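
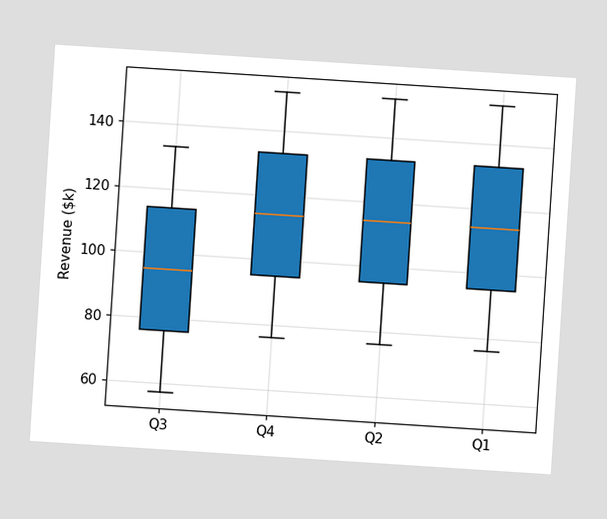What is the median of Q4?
The chart is tilted about 4° clockwise. The median line in the Q4 box sits at $114k.

$114k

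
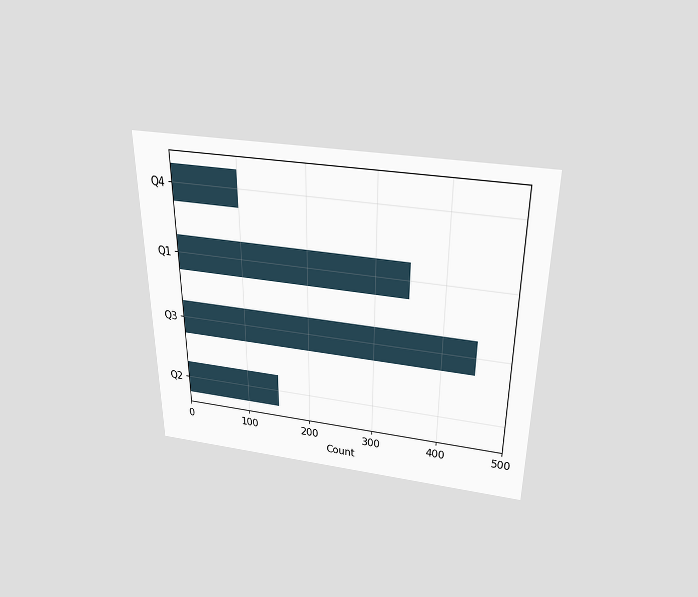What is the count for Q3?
The chart is viewed slightly from above. Reading along the chart's x-axis, the Q3 bar reaches 450.

450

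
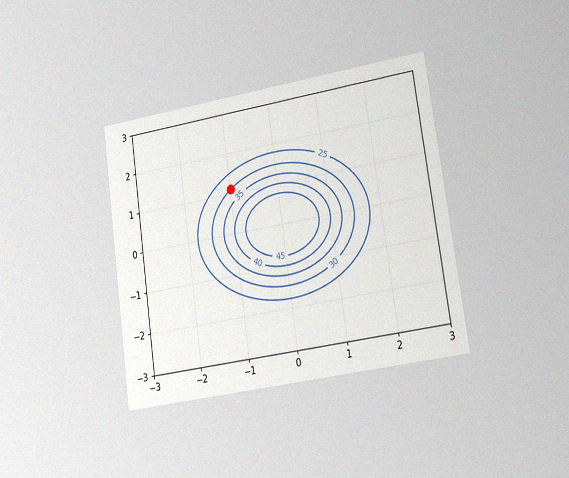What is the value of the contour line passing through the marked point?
The chart is tilted about 8° counter-clockwise and viewed slightly from the right, with some photo noise. The marked point sits on the contour labelled 30.

30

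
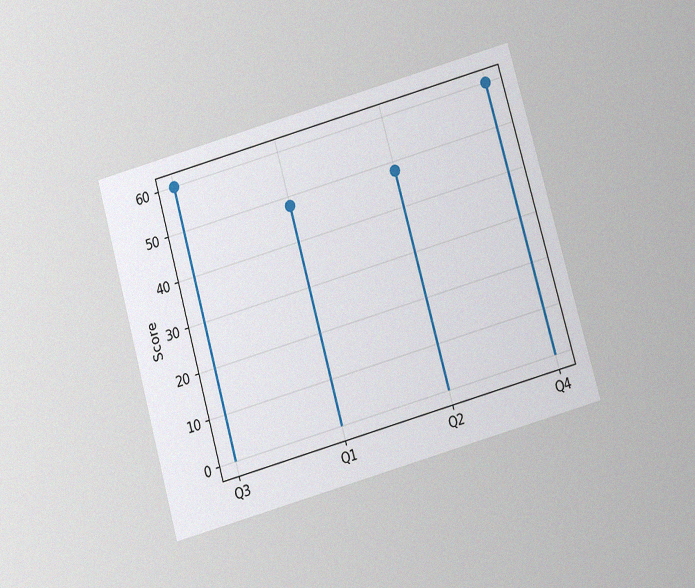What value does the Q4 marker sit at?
60

The chart is tilted about 16° counter-clockwise and viewed at a slight angle, with some photo noise. The Q4 marker sits at 60.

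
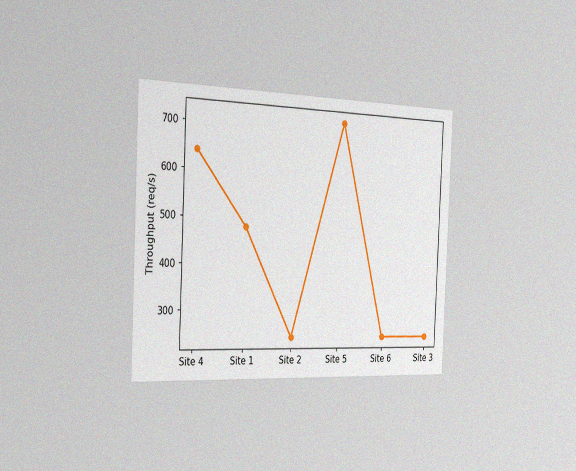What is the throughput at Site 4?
The chart is tilted about 3° clockwise and viewed slightly from the left, with some photo noise. At Site 4, the line is at 640req/s.

640req/s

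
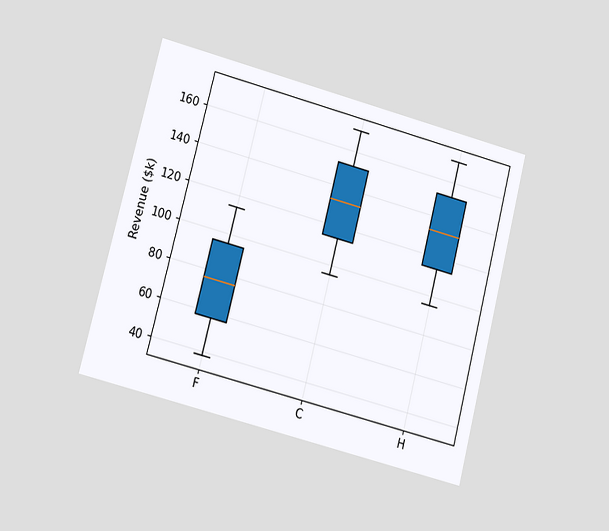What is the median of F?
$76k

The chart is tilted about 14° clockwise and viewed at a slight angle. The median line in the F box sits at $76k.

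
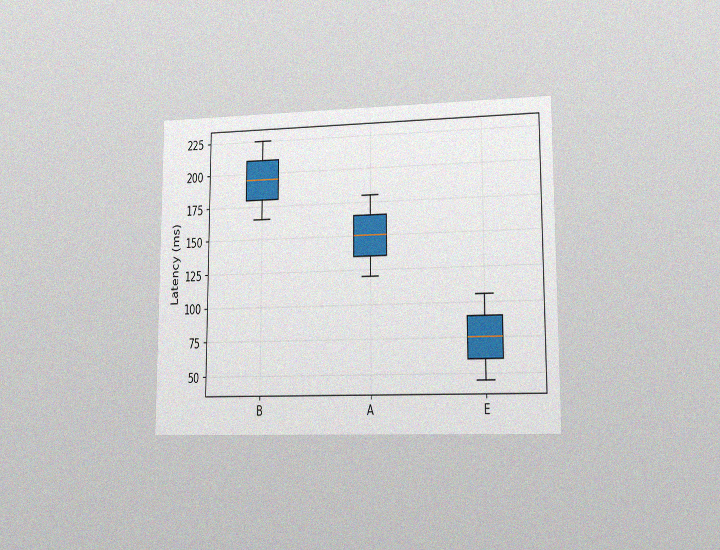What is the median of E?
75ms

The chart is viewed at a slight angle, with some photo noise. The median line in the E box sits at 75ms.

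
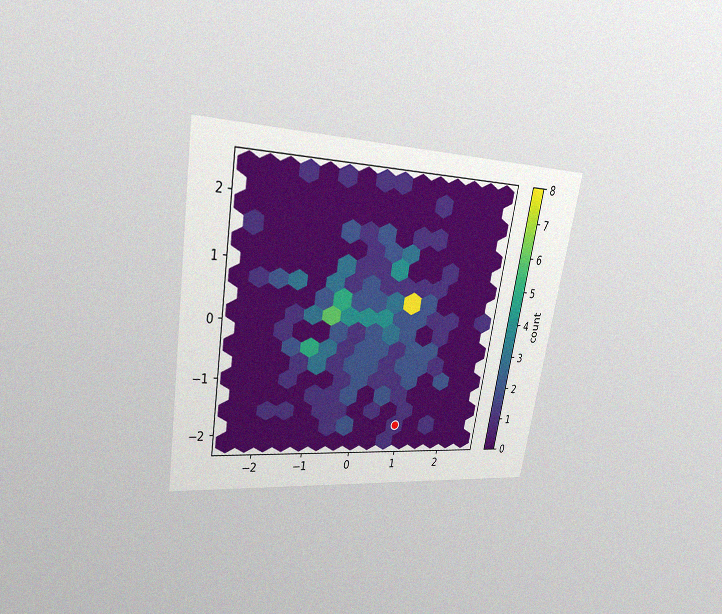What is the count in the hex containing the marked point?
1

The chart is tilted about 10° clockwise and viewed at a slight angle, with some photo noise. The marked hex reads 1 on the colorbar.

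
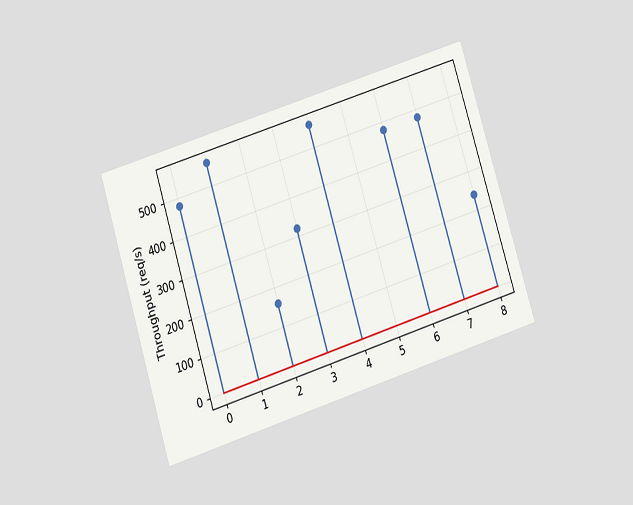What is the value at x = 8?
The chart is tilted about 17° counter-clockwise and viewed slightly from below. The stem at x=8 reaches 240req/s.

240req/s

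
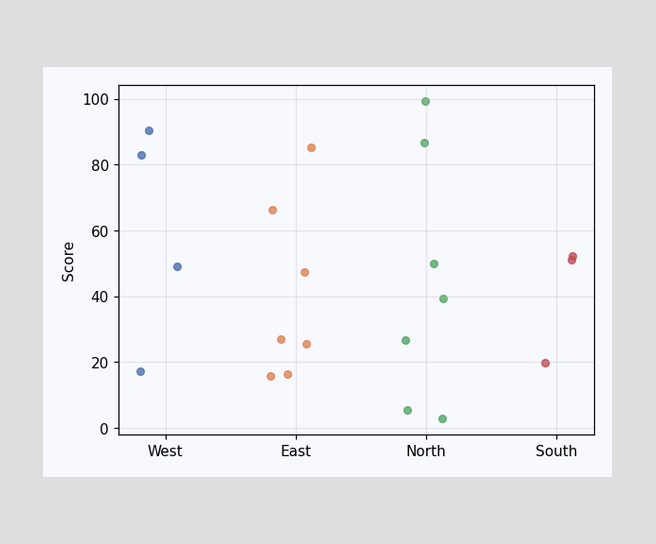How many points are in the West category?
4

Counting the markers in the West column gives 4.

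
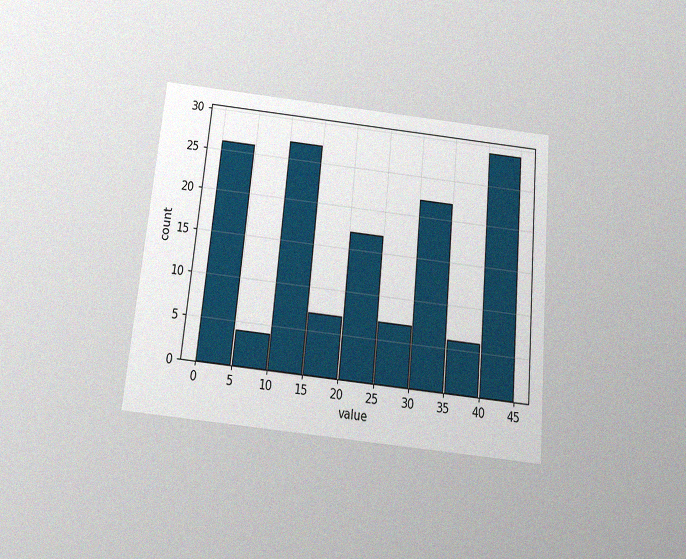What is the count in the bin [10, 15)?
The chart is tilted about 5° clockwise and viewed slightly from below, with some photo noise. The [10, 15) bin has height 27.

27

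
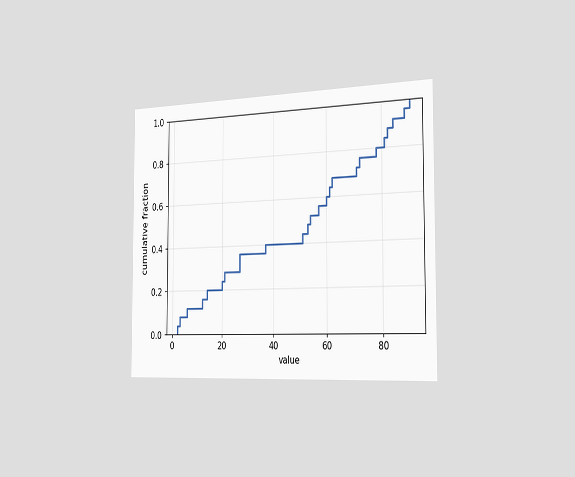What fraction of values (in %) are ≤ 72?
76%

The chart is viewed slightly from the right. At x=72 the ECDF step is at 76%.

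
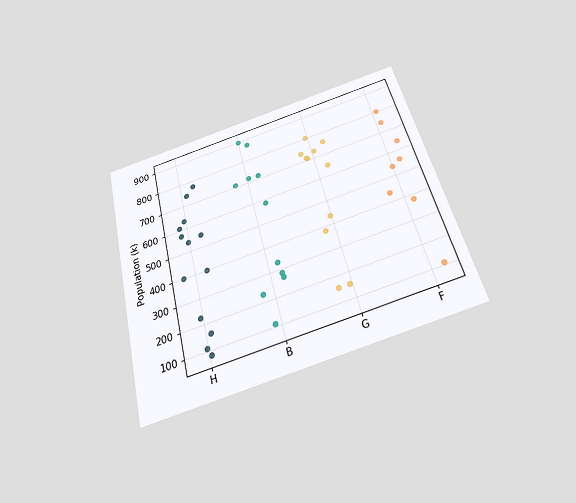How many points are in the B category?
11

The chart is tilted about 14° counter-clockwise and viewed slightly from below. Counting the markers in the B column gives 11.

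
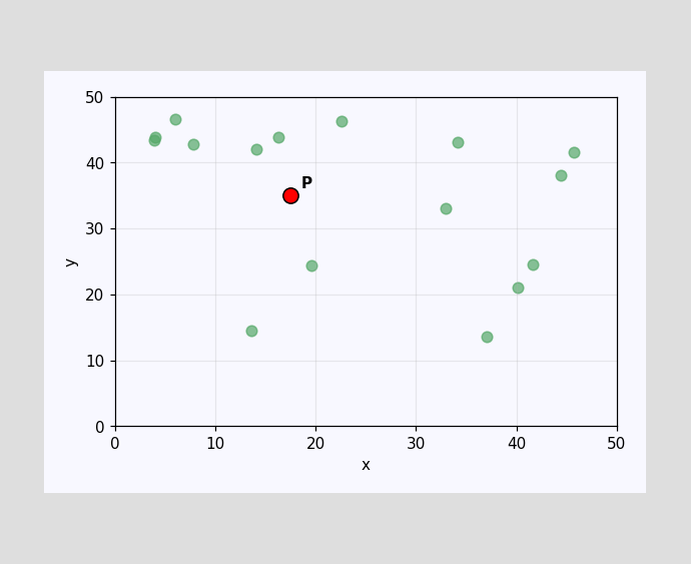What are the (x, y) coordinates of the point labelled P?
(17.5, 35)

Following the gridlines from P to each axis, P sits at (17.5, 35).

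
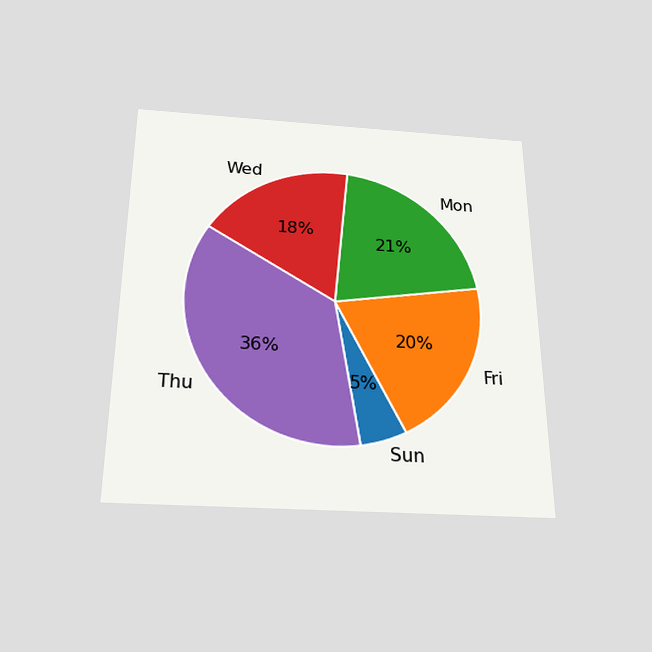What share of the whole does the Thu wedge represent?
36%

The chart is viewed slightly from below. The Thu slice takes up 36% of the pie.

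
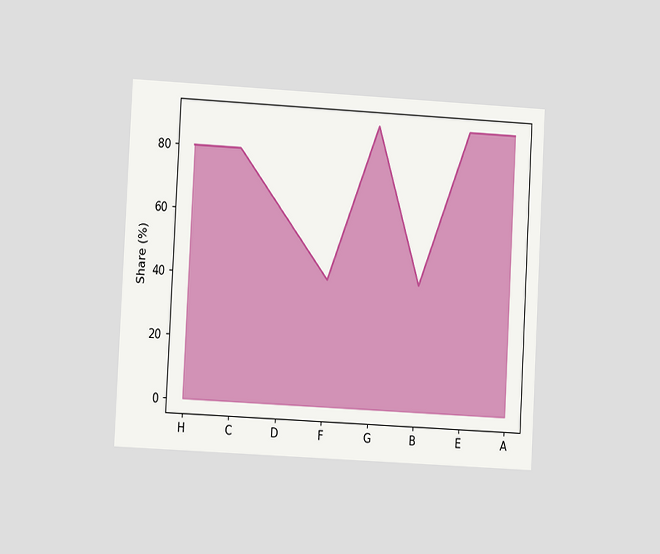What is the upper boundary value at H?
The chart is tilted about 3° clockwise and viewed at a slight angle. At H the upper boundary is at 80%.

80%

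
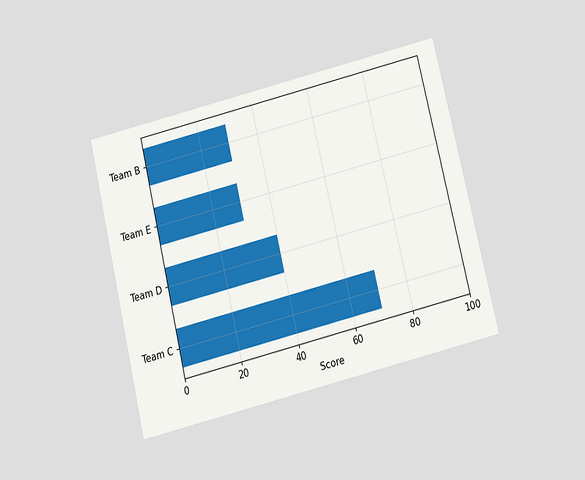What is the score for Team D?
The chart is tilted about 14° counter-clockwise and viewed slightly from below. Reading along the chart's x-axis, the Team D bar reaches 40.

40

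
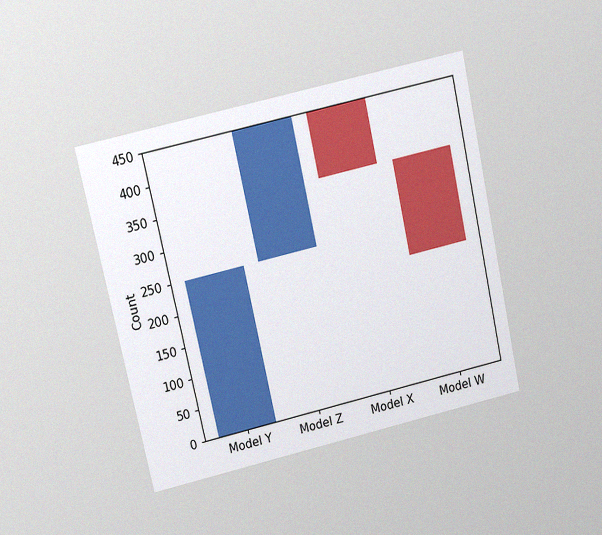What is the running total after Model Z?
The chart is tilted about 13° counter-clockwise and viewed at a slight angle, with some photo noise. After Model Z the running total reaches 450.

450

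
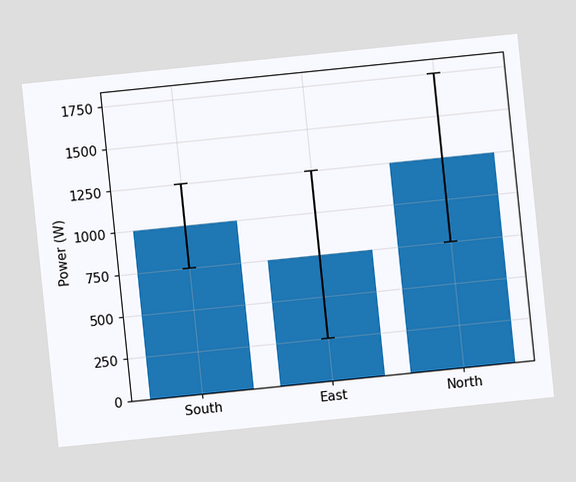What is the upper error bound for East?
1250W

The chart is tilted about 6° counter-clockwise. The East bar's upper whisker reaches 1250W.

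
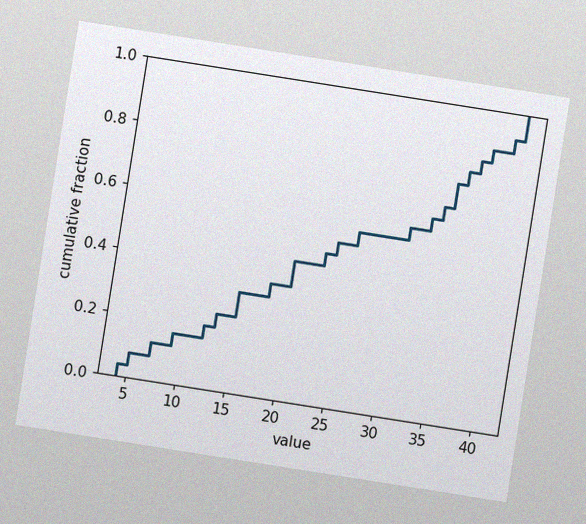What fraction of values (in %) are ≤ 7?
12%

The chart is tilted about 9° clockwise, with some photo noise. At x=7 the ECDF step is at 12%.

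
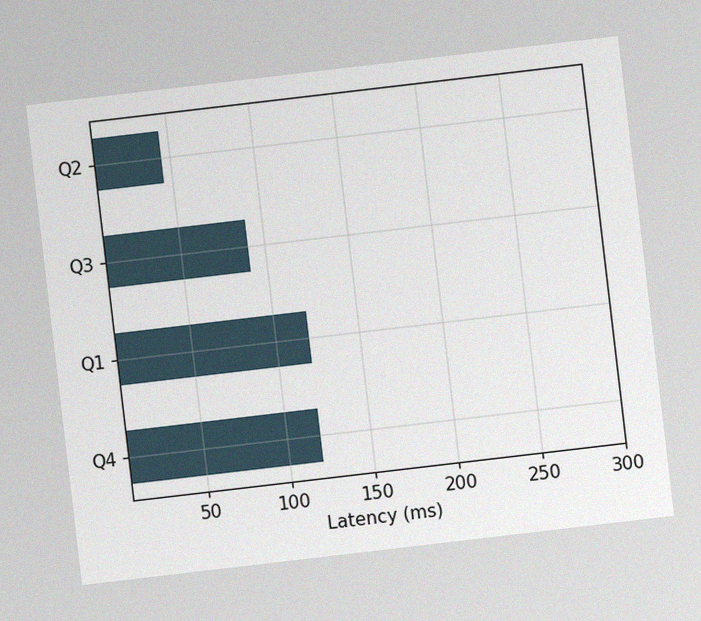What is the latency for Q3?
The chart is tilted about 7° counter-clockwise, with some photo noise. Reading along the chart's x-axis, the Q3 bar reaches 90ms.

90ms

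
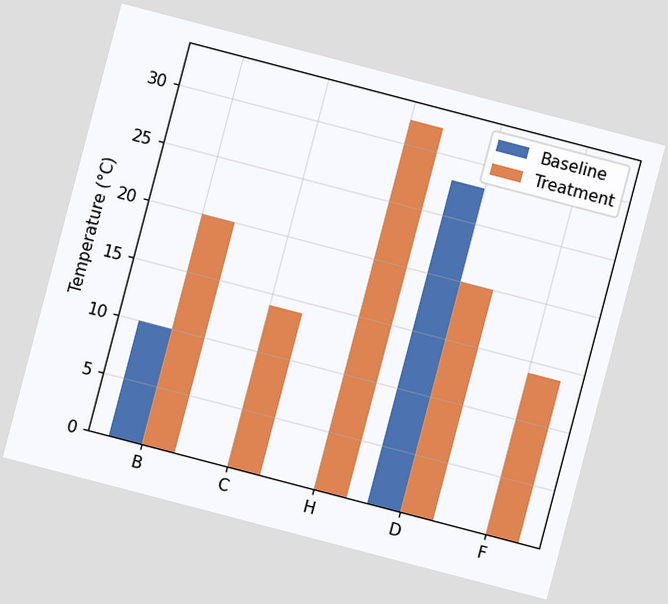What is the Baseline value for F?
The chart is tilted about 15° clockwise. The Baseline bar at F reaches 0°C on the y-axis.

0°C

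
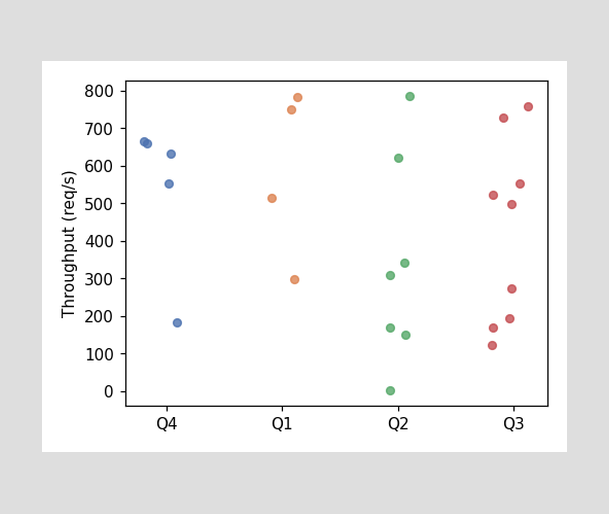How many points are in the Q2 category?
7

Counting the markers in the Q2 column gives 7.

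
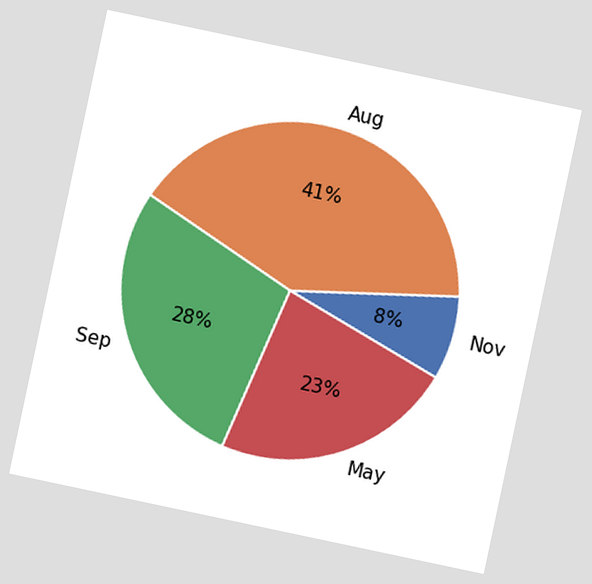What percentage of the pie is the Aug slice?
41%

The chart is tilted about 12° clockwise. The Aug slice takes up 41% of the pie.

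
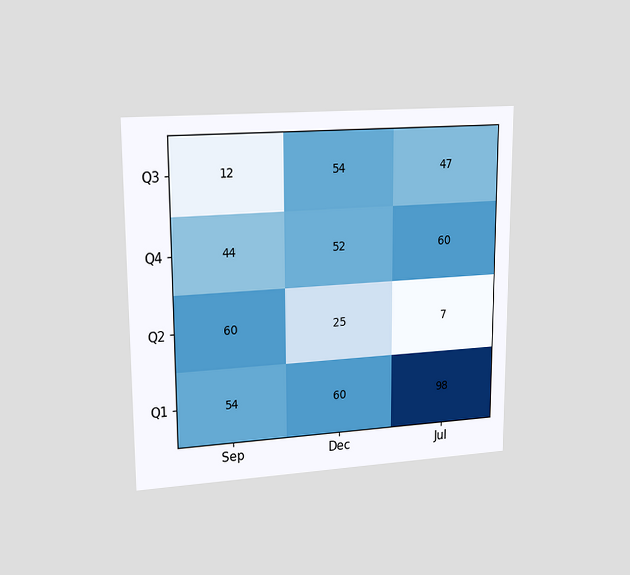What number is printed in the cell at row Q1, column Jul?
The chart is viewed at a slight angle. The (Q1, Jul) cell reads 98.

98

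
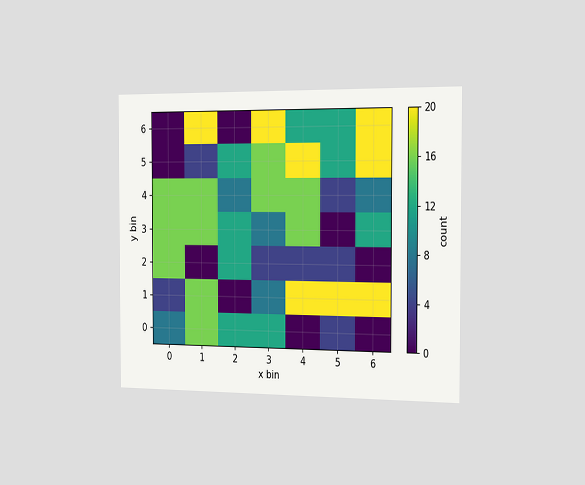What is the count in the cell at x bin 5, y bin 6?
The chart is viewed slightly from the right. Matching the cell (5, 6) against the colorbar gives 12.

12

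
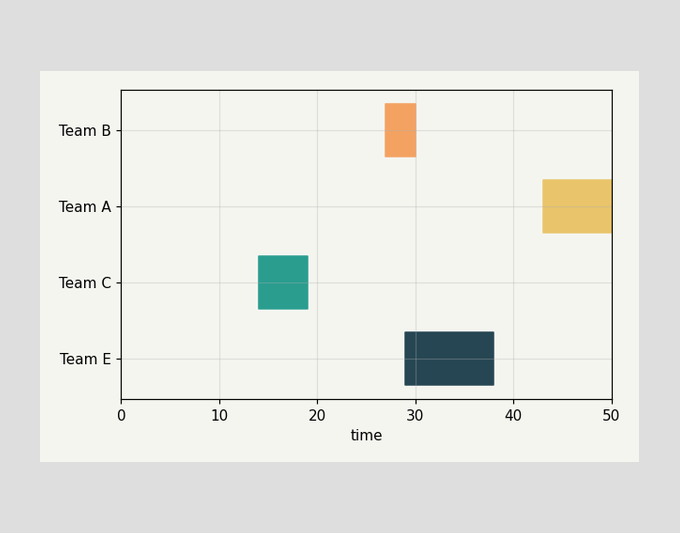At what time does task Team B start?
The Team B bar begins at t=27.

27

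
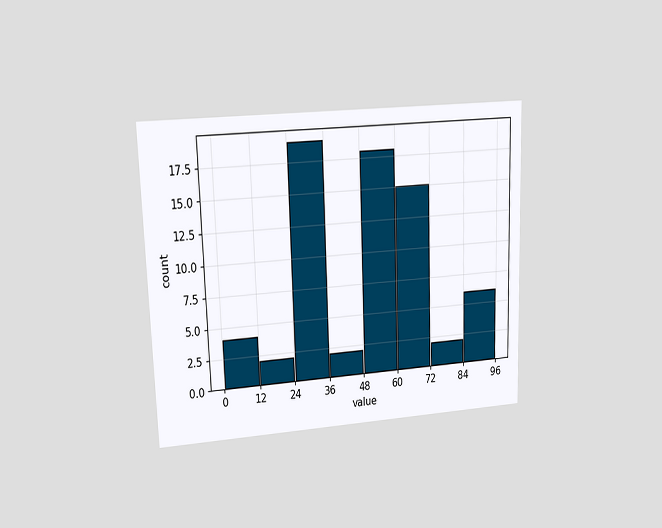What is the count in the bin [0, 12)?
The chart is viewed at a slight angle. The [0, 12) bin has height 4.

4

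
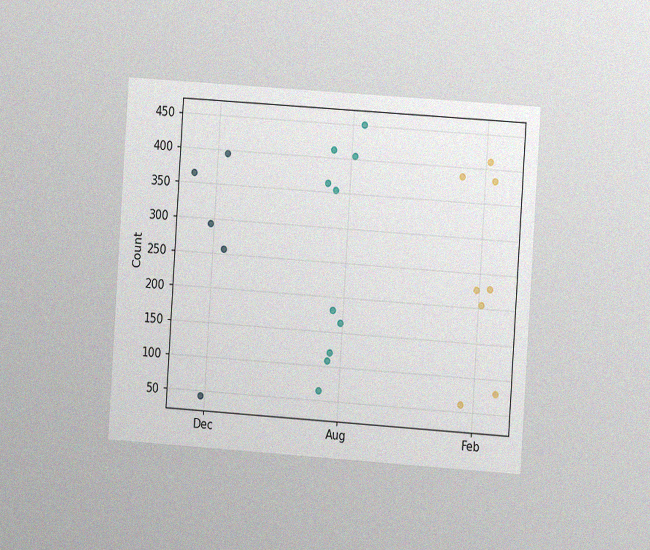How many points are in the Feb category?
The chart is tilted about 4° clockwise and viewed slightly from the right, with some photo noise. Counting the markers in the Feb column gives 8.

8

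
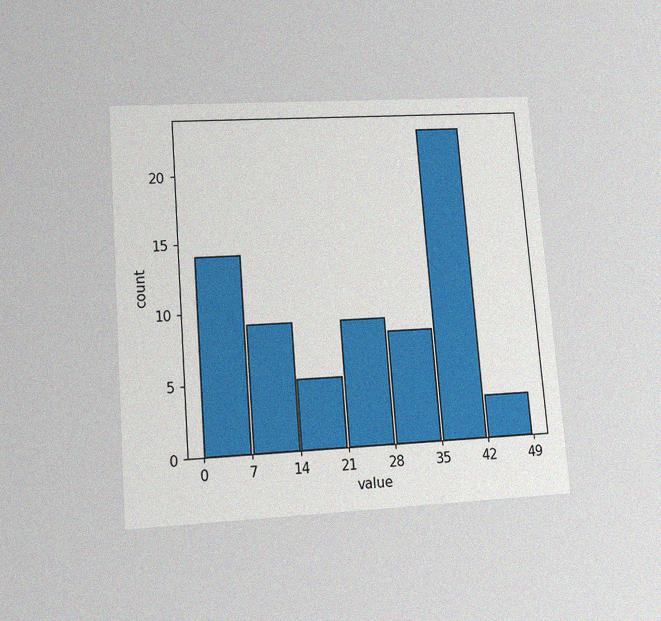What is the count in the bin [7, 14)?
The chart is tilted about 4° counter-clockwise and viewed slightly from below, with some photo noise. The [7, 14) bin has height 9.

9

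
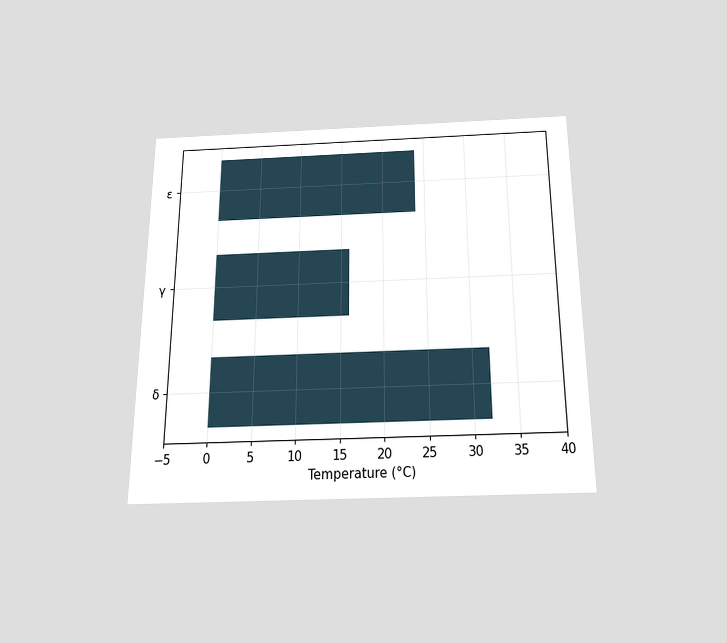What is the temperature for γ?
16°C

The chart is viewed slightly from below. Reading along the chart's x-axis, the γ bar reaches 16°C.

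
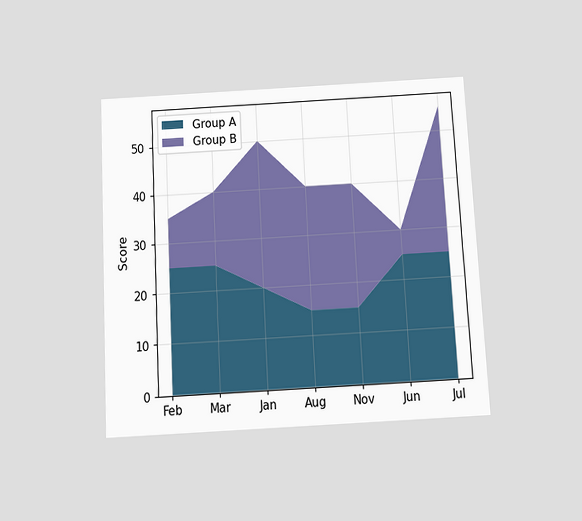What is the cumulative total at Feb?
The chart is tilted about 3° counter-clockwise and viewed slightly from below. The stacked total at Feb reaches 35.

35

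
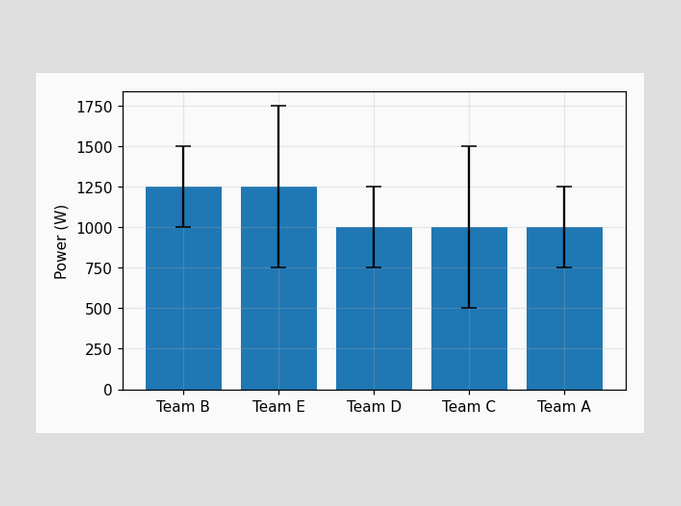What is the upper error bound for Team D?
1250W

The Team D bar's upper whisker reaches 1250W.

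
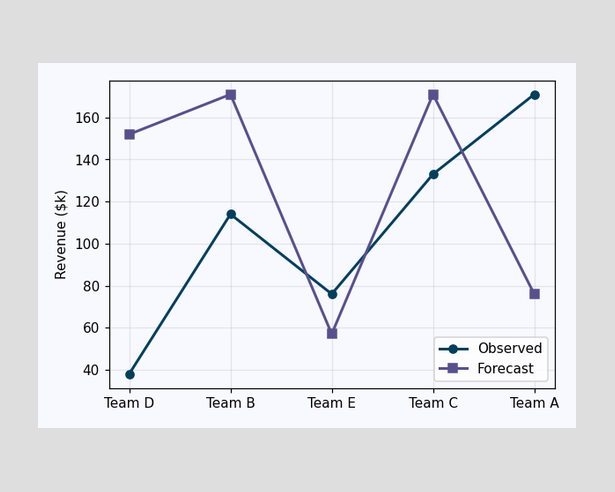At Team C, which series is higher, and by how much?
At Team C, Forecast sits above the other line by $38k.

Forecast, by $38k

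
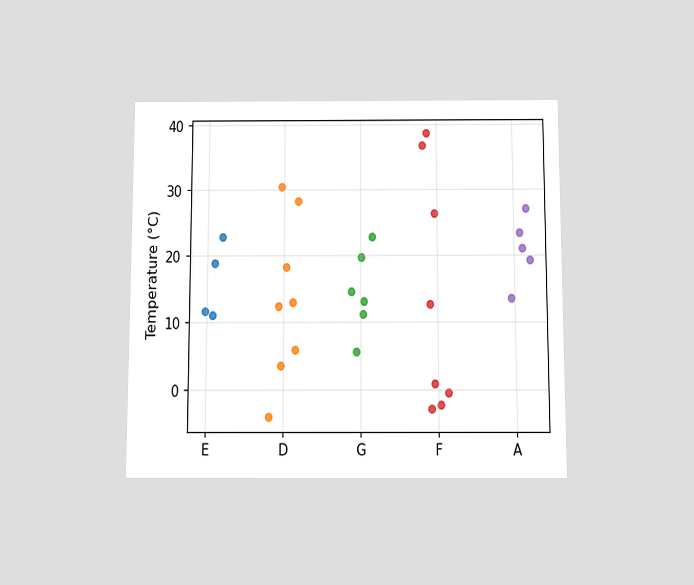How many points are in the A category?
The chart is viewed slightly from below. Counting the markers in the A column gives 5.

5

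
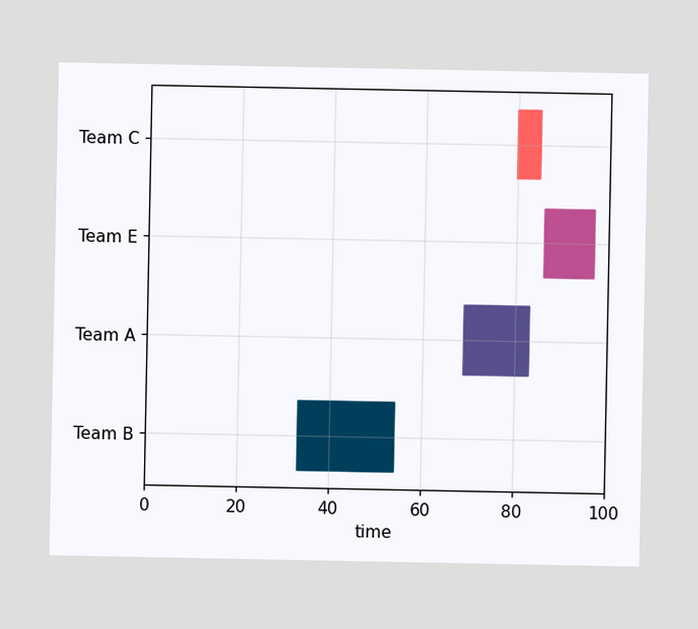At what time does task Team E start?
86

The Team E bar begins at t=86.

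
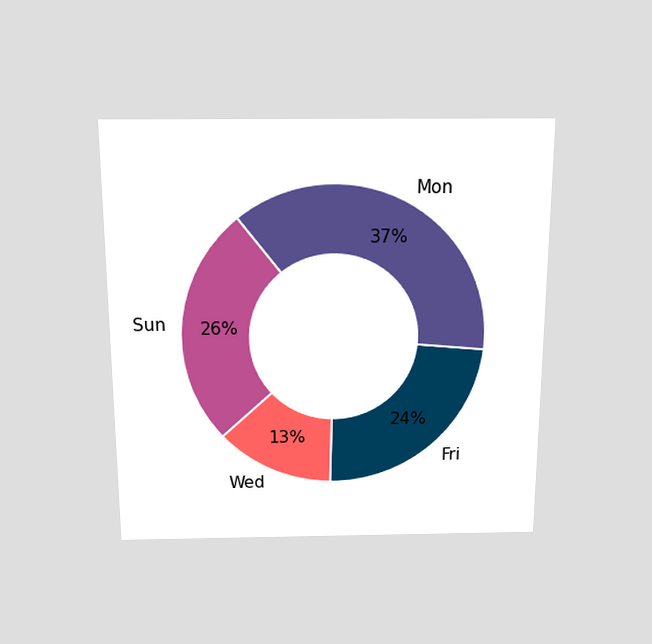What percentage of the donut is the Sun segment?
The chart is viewed slightly from above. The Sun segment takes up 26% of the ring.

26%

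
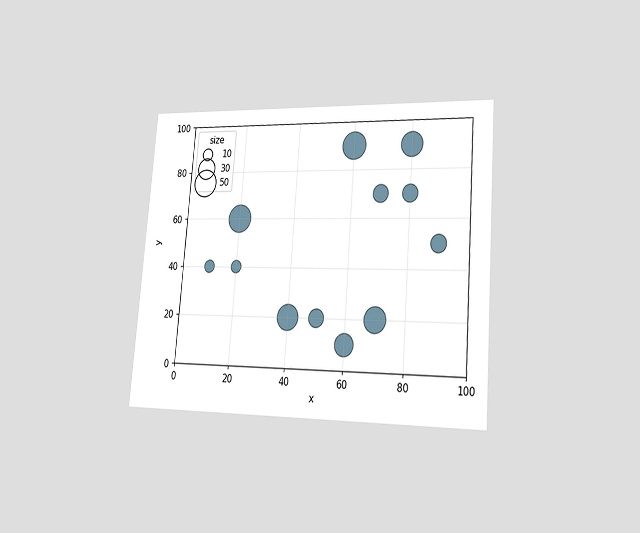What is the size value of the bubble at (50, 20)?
The chart is tilted about 4° clockwise and viewed slightly from the right. Matching the bubble at (50, 20) against the size legend gives 20.

20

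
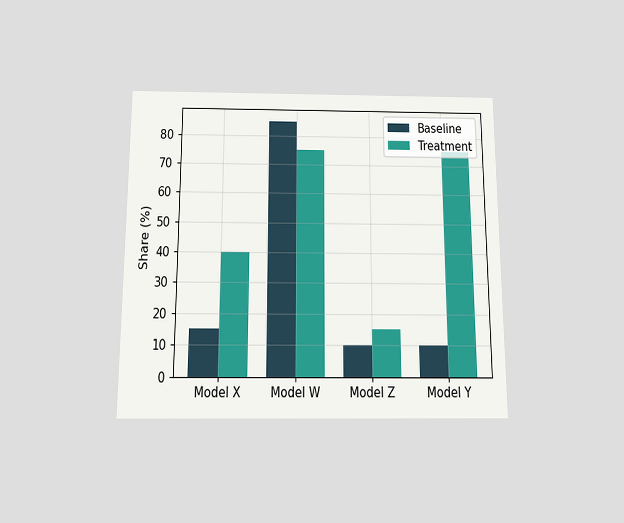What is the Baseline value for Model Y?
10%

The chart is viewed slightly from below. The Baseline bar at Model Y reaches 10% on the y-axis.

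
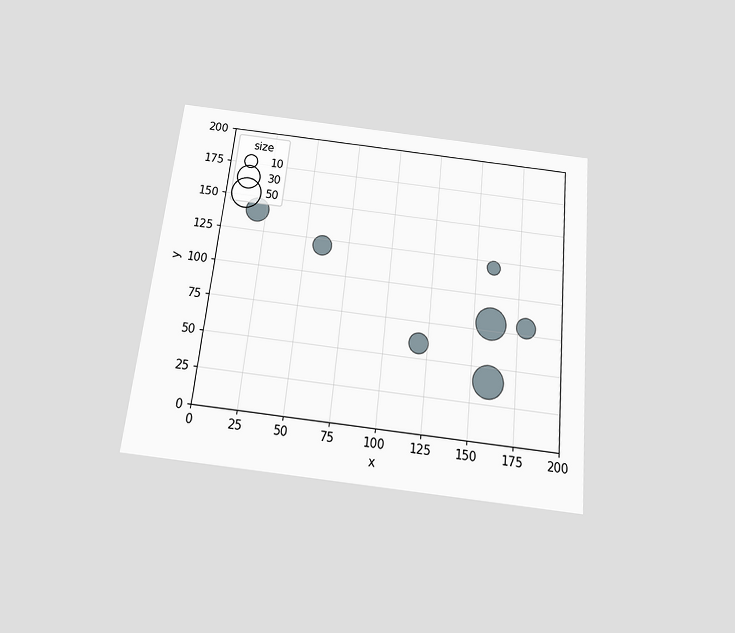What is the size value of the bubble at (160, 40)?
The chart is tilted about 6° clockwise and viewed slightly from below. Matching the bubble at (160, 40) against the size legend gives 50.

50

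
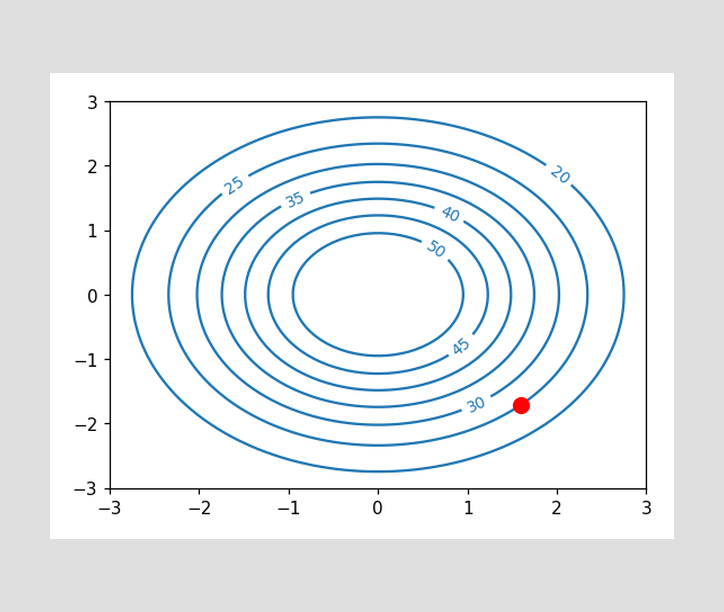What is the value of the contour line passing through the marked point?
The marked point sits on the contour labelled 25.

25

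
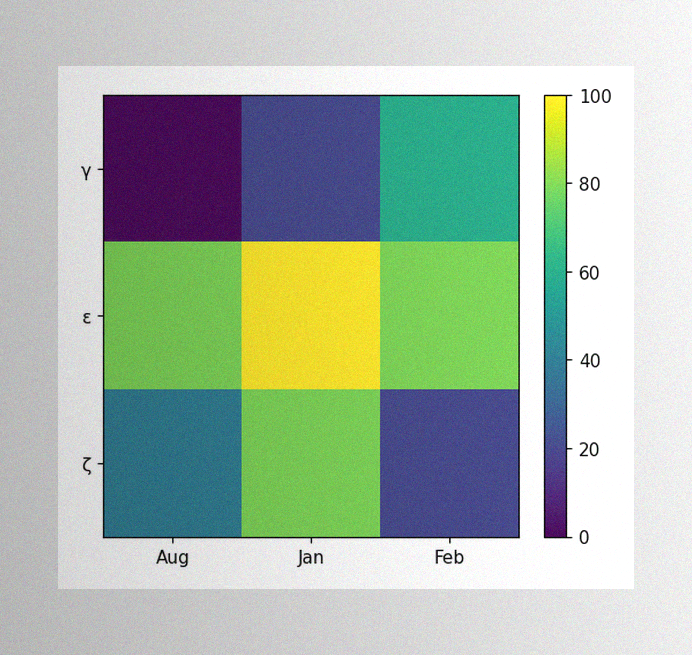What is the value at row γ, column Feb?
The image has some photo noise and uneven lighting. Matching cell (γ, Feb) against the colorbar gives 60.

60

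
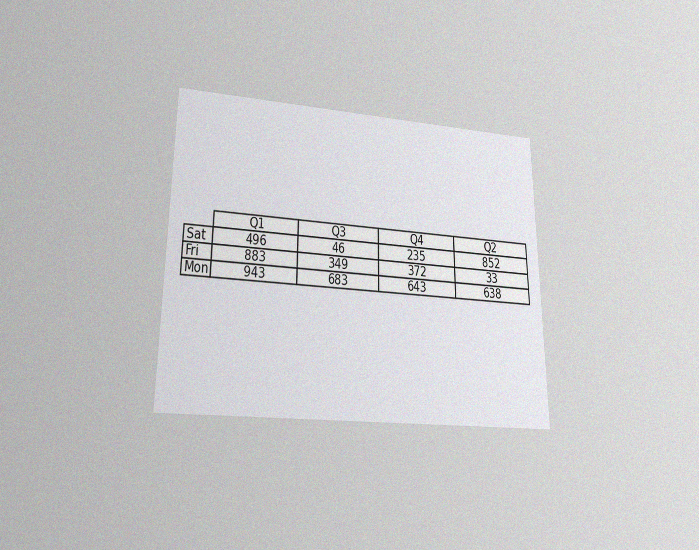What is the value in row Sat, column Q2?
The chart is viewed at a slight angle, with some photo noise. The (Sat, Q2) cell reads 852.

852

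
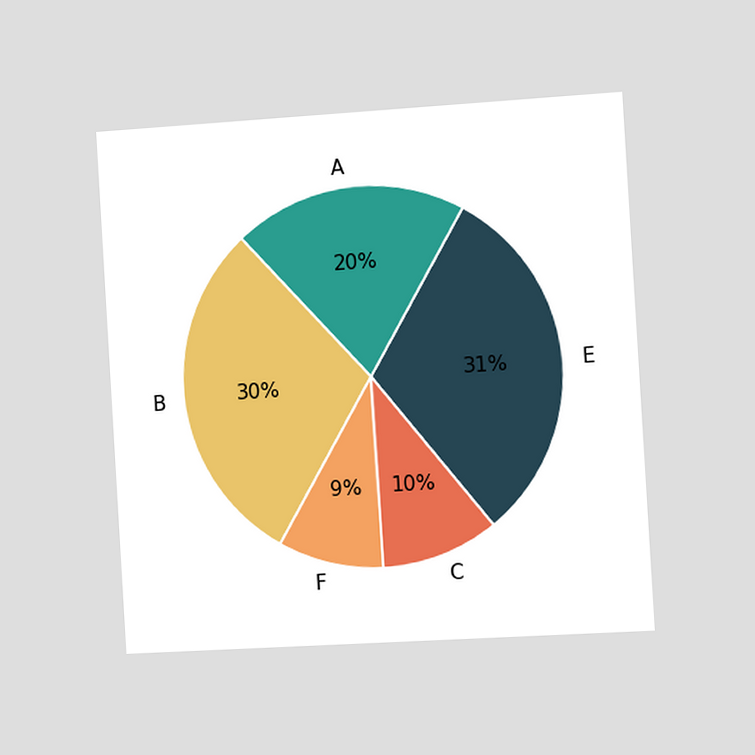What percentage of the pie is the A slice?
20%

The chart is tilted about 3° counter-clockwise and viewed slightly from the right. The A slice takes up 20% of the pie.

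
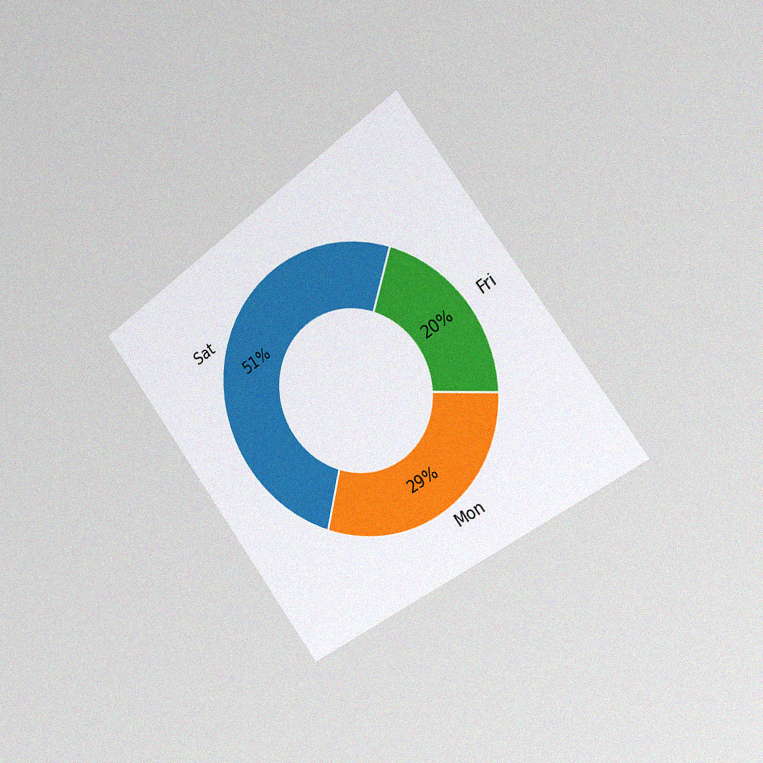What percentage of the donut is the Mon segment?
29%

The chart is tilted about 37° counter-clockwise and viewed slightly from the right, with some photo noise. The Mon segment takes up 29% of the ring.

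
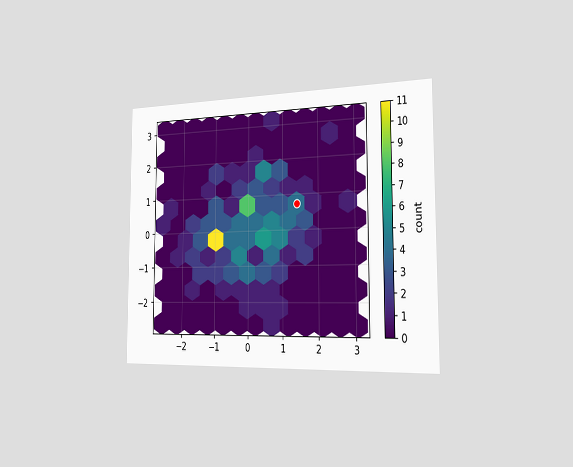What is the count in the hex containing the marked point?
The chart is viewed slightly from the right. The marked hex reads 4 on the colorbar.

4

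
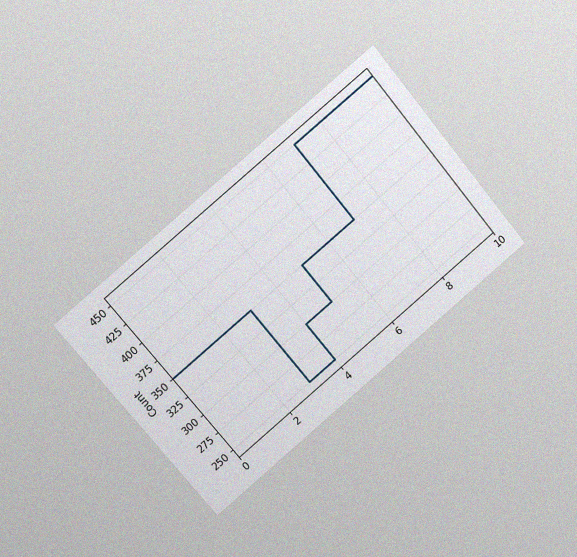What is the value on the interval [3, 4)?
250

The chart is tilted about 40° counter-clockwise and viewed at a slight angle, with some photo noise. On [3, 4) the step sits at 250.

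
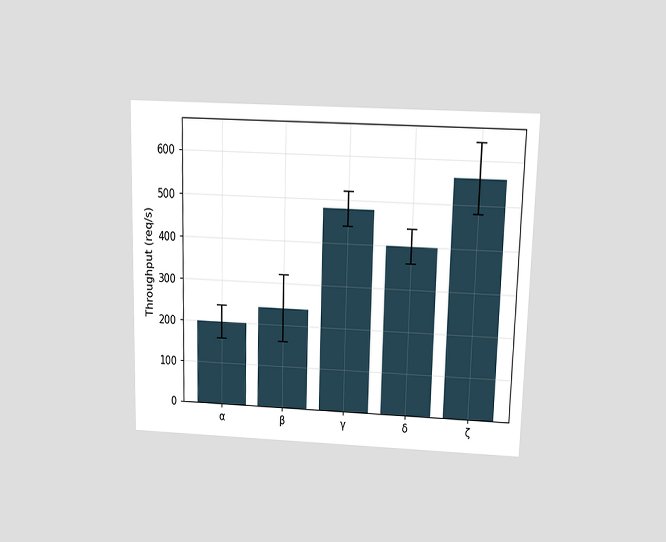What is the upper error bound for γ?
The chart is viewed slightly from above. The γ bar's upper whisker reaches 520req/s.

520req/s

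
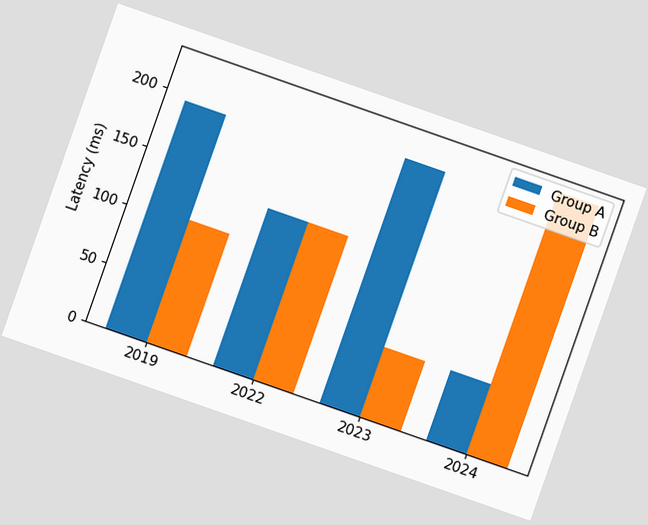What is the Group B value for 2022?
The chart is tilted about 19° clockwise. The Group B bar at 2022 reaches 135ms on the y-axis.

135ms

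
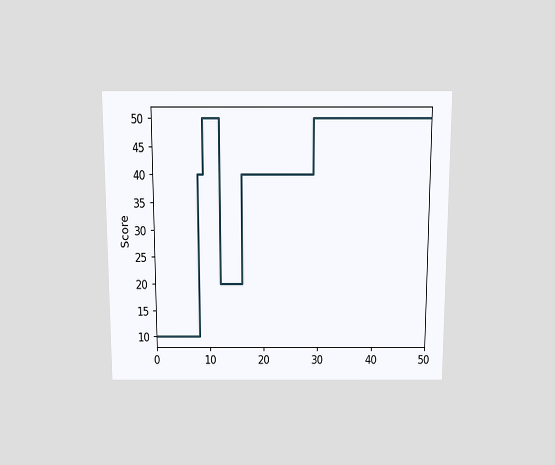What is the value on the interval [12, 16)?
The chart is viewed slightly from above. On [12, 16) the step sits at 20.

20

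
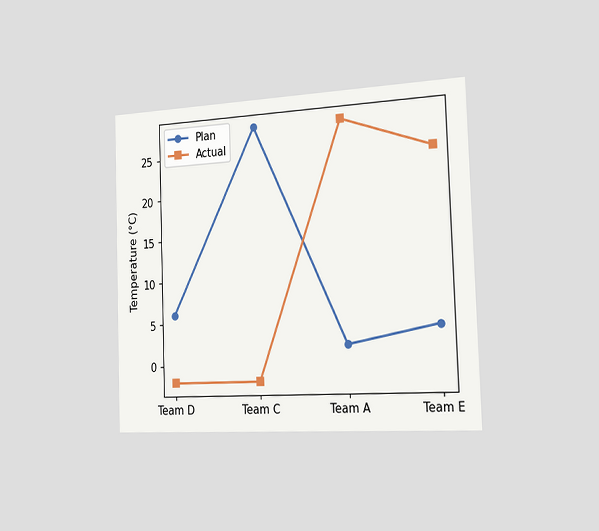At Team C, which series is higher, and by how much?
The chart is tilted about 2° counter-clockwise and viewed slightly from the right. At Team C, Plan sits above the other line by 30°C.

Plan, by 30°C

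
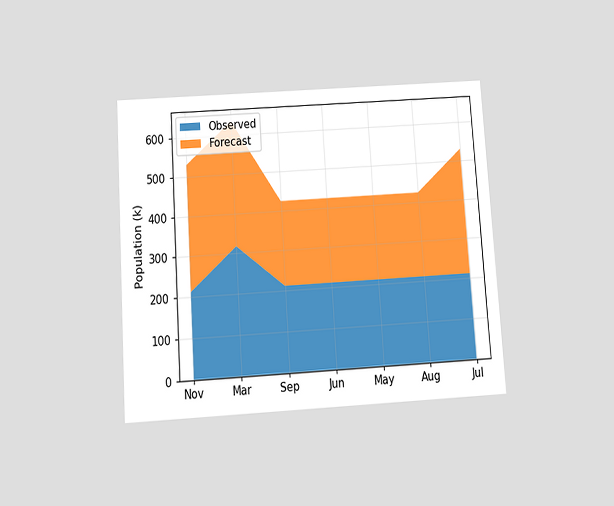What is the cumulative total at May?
The chart is tilted about 4° counter-clockwise and viewed slightly from below. The stacked total at May reaches 424k.

424k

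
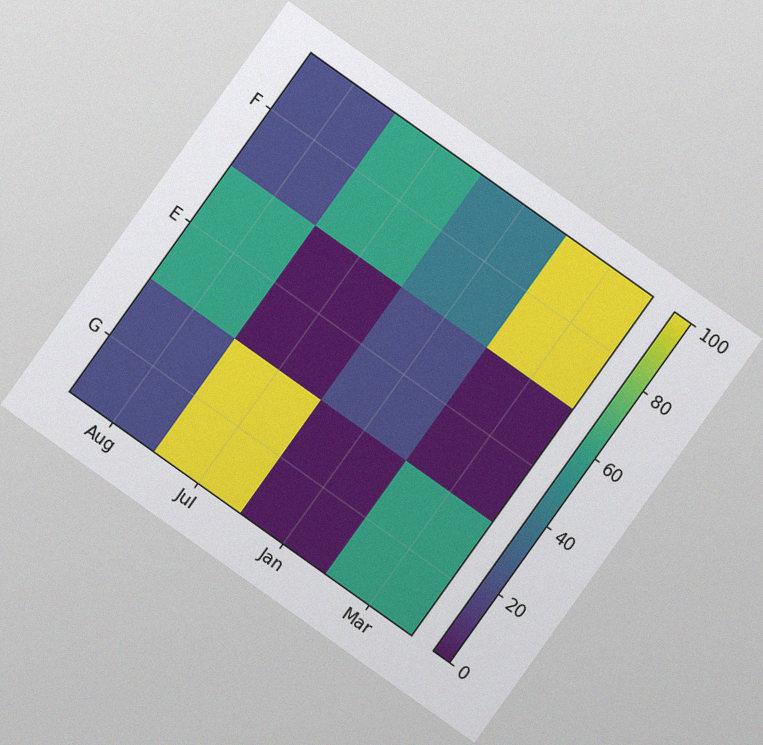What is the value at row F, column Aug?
The chart is tilted about 35° clockwise, with some photo noise. Matching cell (F, Aug) against the colorbar gives 20.

20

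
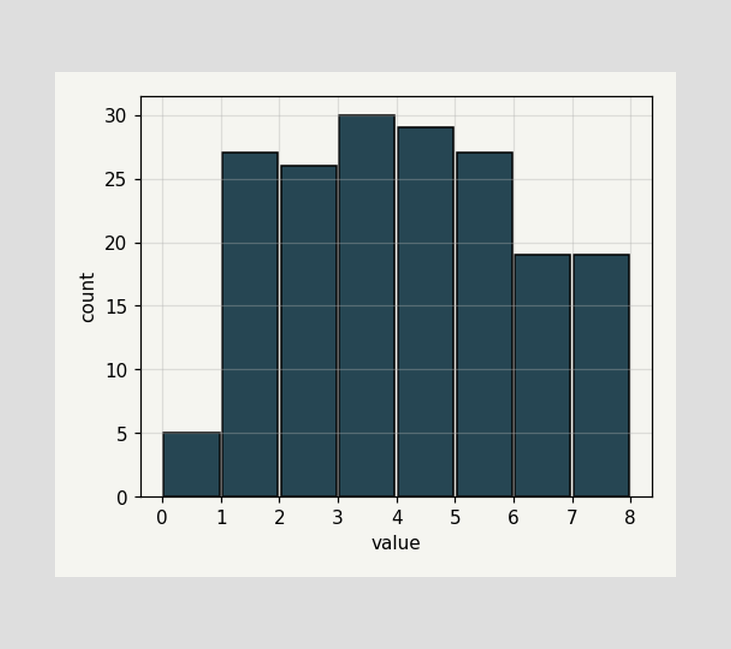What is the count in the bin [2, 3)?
26

The [2, 3) bin has height 26.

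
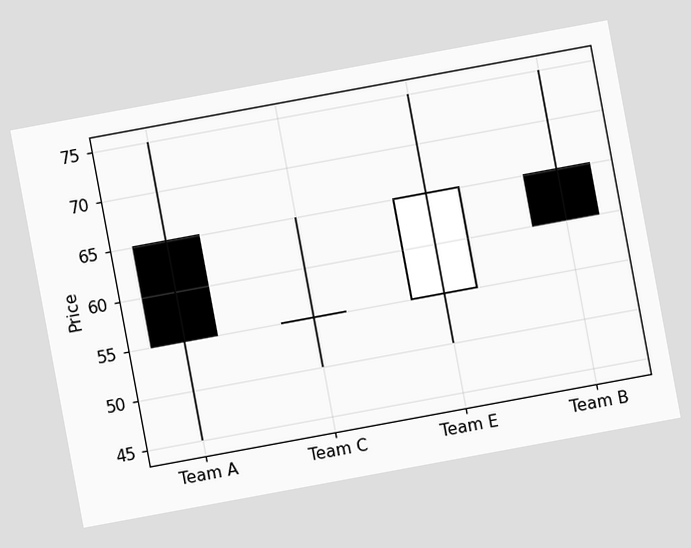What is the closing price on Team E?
65

The chart is tilted about 10° counter-clockwise. The Team E candle closes at 65.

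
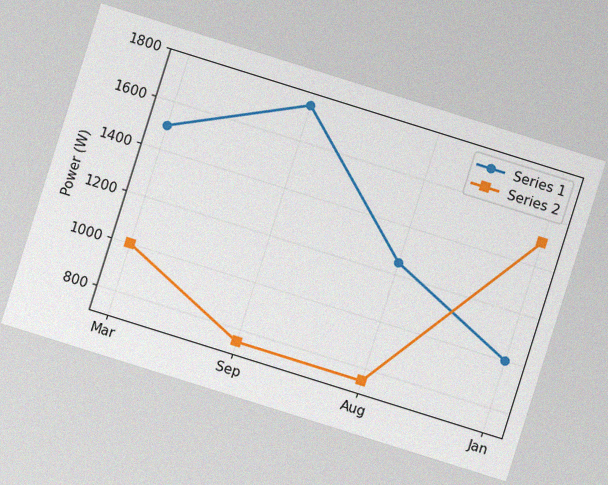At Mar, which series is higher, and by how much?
Series 1, by 500W

The chart is tilted about 17° clockwise, with some photo noise. At Mar, Series 1 sits above the other line by 500W.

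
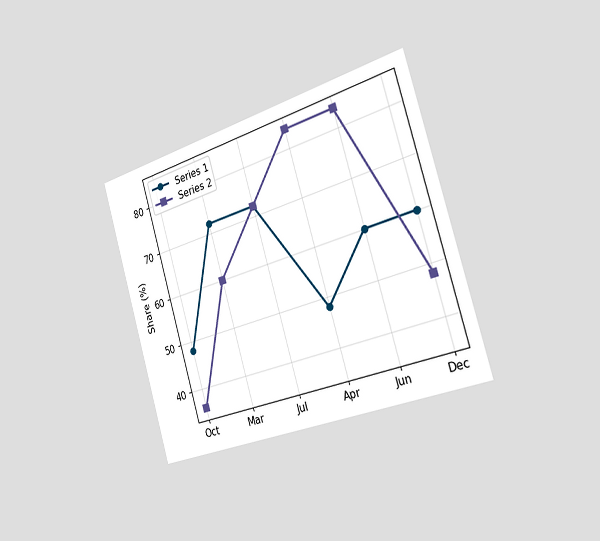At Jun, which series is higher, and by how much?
Series 2, by 24%

The chart is tilted about 17° counter-clockwise and viewed slightly from the right. At Jun, Series 2 sits above the other line by 24%.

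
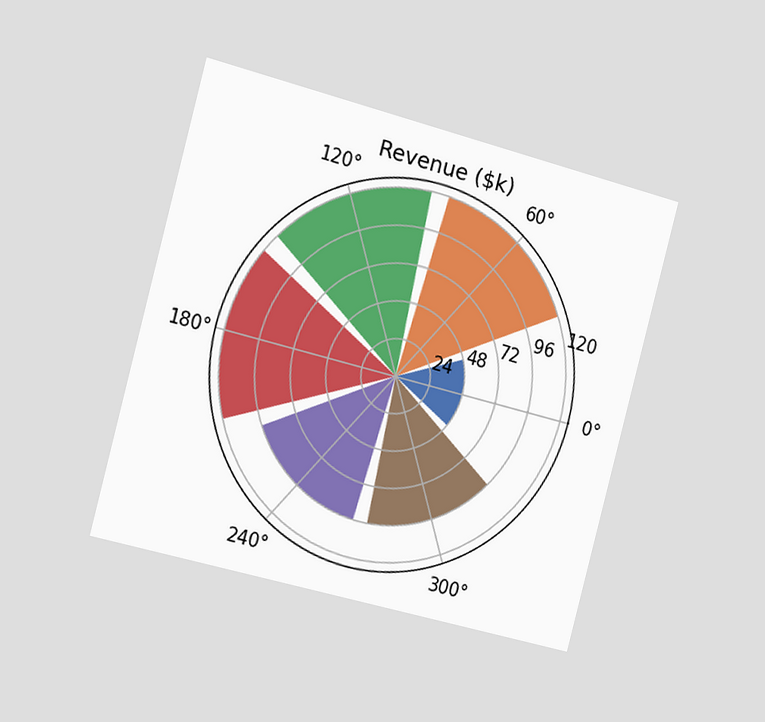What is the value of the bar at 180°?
The chart is tilted about 15° clockwise and viewed slightly from the left. The bar at 180° reaches $120k on the radial axis.

$120k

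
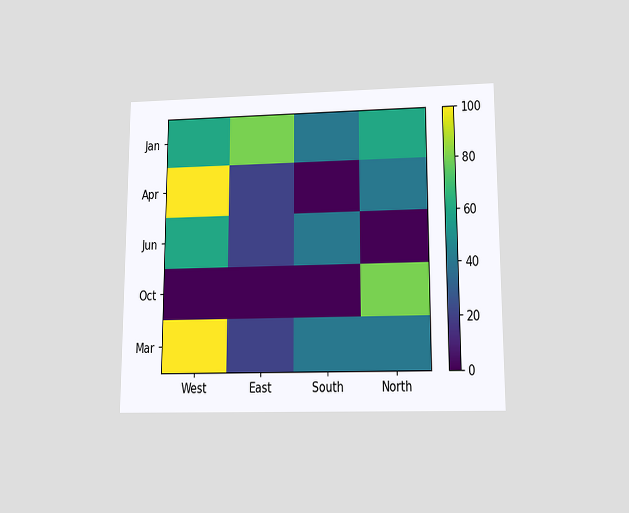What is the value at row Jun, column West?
60

The chart is viewed slightly from below. Matching cell (Jun, West) against the colorbar gives 60.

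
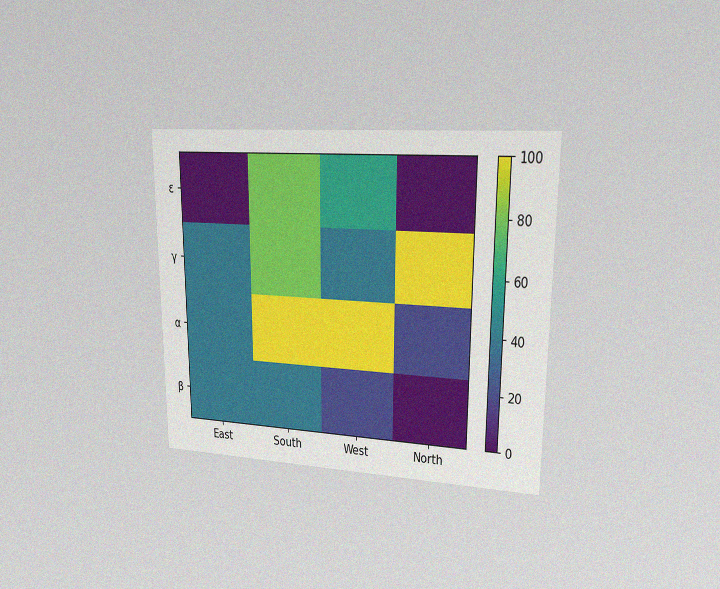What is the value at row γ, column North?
The chart is viewed at a slight angle, with some photo noise. Matching cell (γ, North) against the colorbar gives 100.

100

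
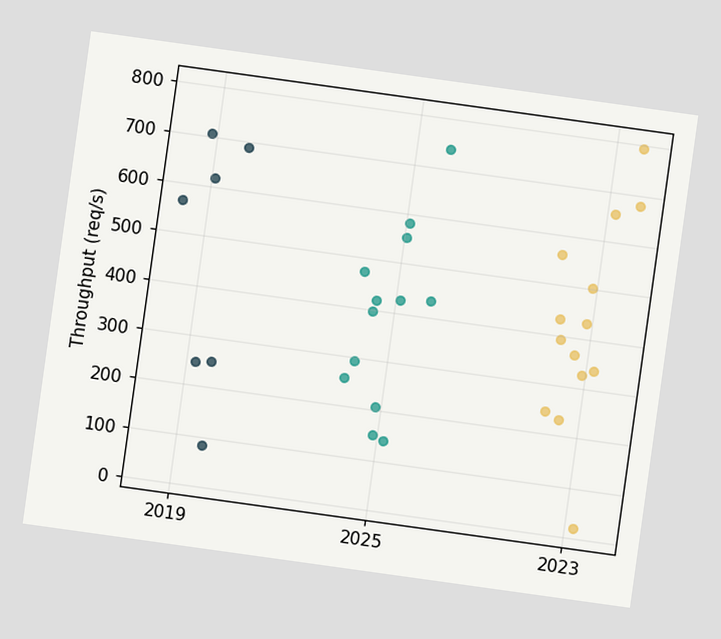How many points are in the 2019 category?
The chart is tilted about 8° clockwise. Counting the markers in the 2019 column gives 7.

7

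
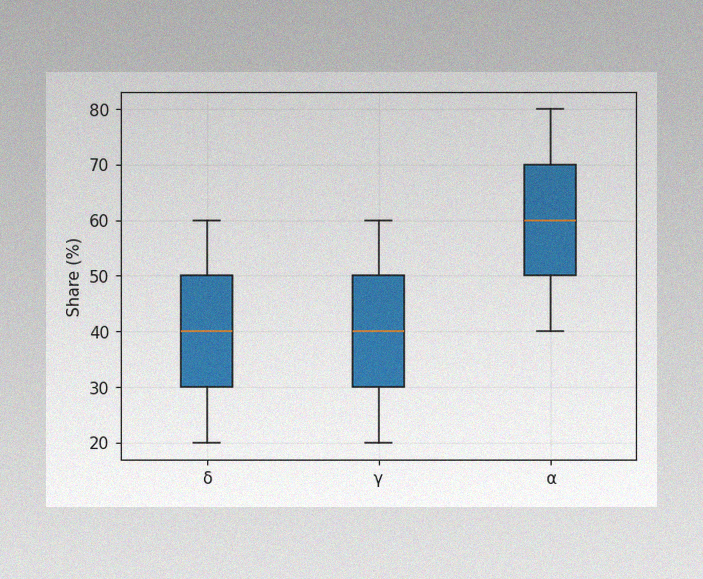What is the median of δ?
The image has some photo noise and uneven lighting. The median line in the δ box sits at 40%.

40%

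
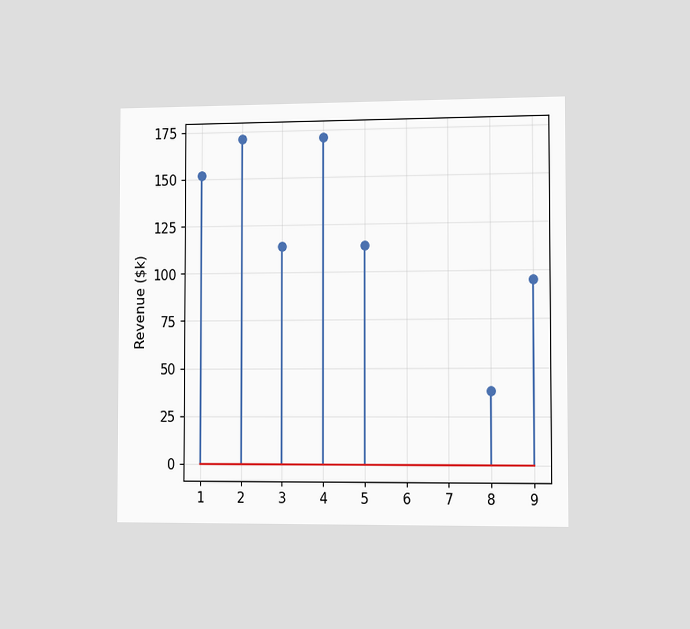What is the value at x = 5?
The chart is viewed slightly from the right. The stem at x=5 reaches $114k.

$114k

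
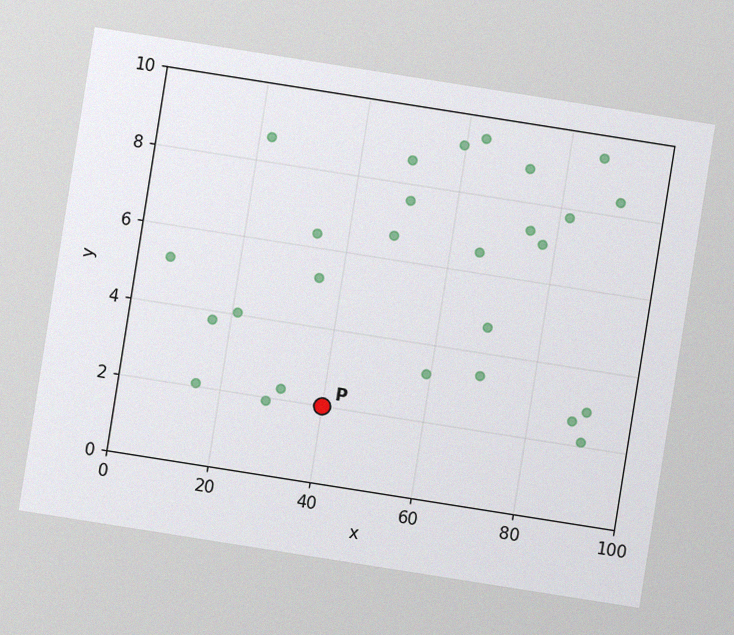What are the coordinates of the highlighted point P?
The chart is tilted about 9° clockwise, with some photo noise. Following the gridlines from P to each axis, P sits at (40, 2).

(40, 2)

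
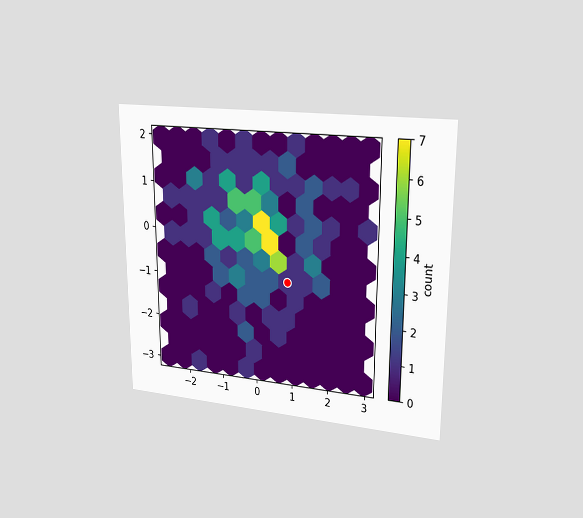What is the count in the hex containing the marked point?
1

The chart is viewed slightly from the right. The marked hex reads 1 on the colorbar.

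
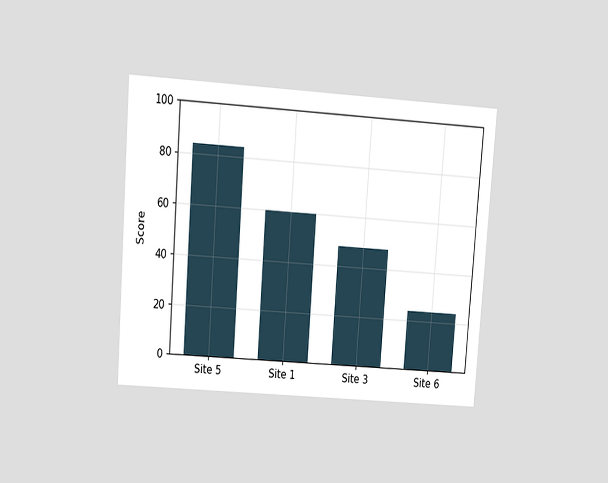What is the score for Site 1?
The chart is tilted about 4° clockwise and viewed at a slight angle. Reading along the chart's y-axis, the Site 1 bar reaches 60.

60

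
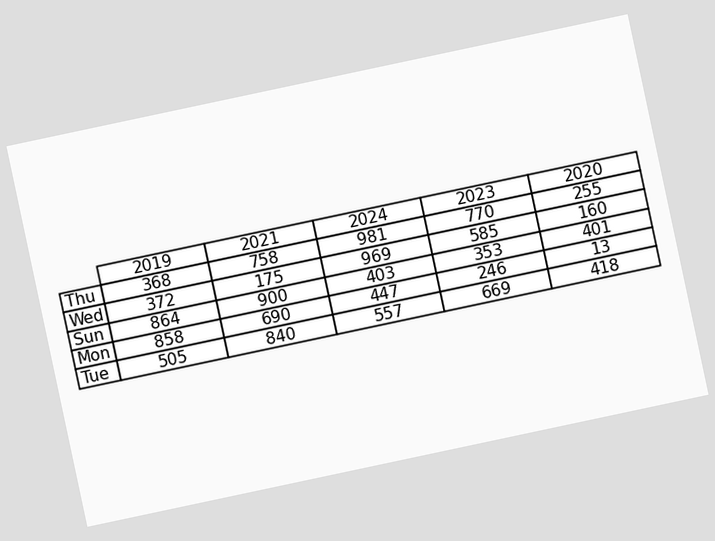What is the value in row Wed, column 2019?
372

The chart is tilted about 12° counter-clockwise. The (Wed, 2019) cell reads 372.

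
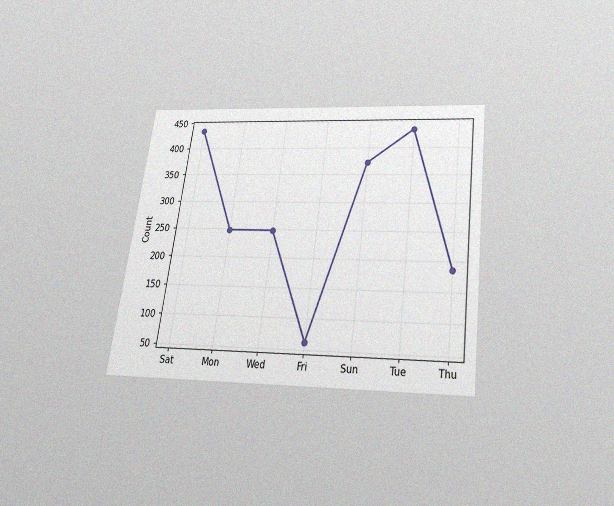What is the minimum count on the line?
The chart is tilted about 7° clockwise and viewed slightly from below, with some photo noise. The lowest point is at Fri, and reading across to the y-axis gives 62.

62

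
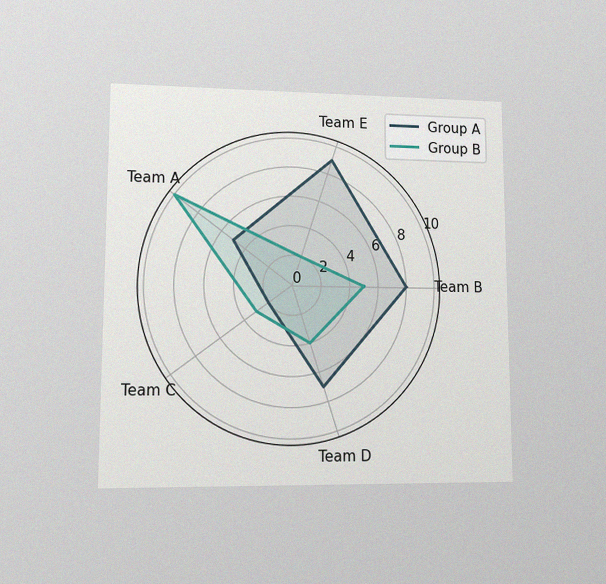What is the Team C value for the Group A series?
The chart is viewed at a slight angle, with some photo noise. On the Team C axis, Group A reaches 2.

2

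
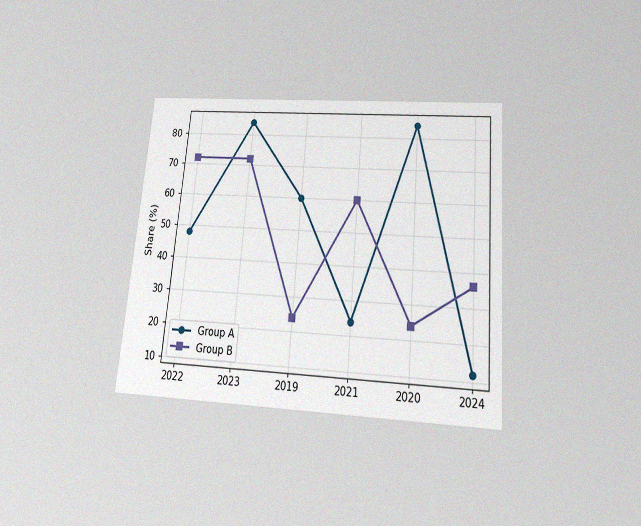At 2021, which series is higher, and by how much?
Group B, by 36%

The chart is tilted about 5° clockwise and viewed slightly from below, with some photo noise. At 2021, Group B sits above the other line by 36%.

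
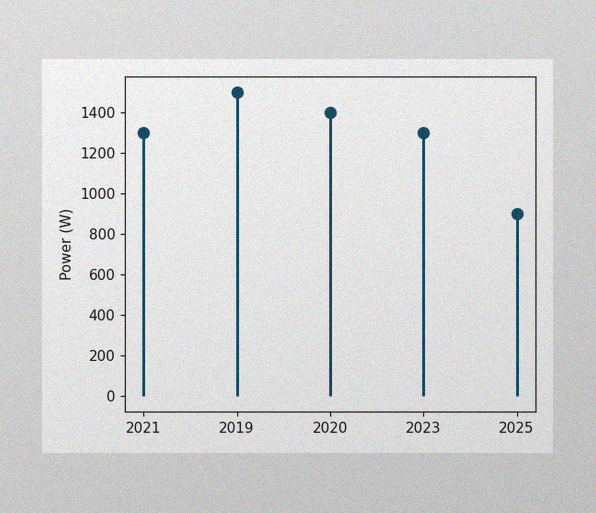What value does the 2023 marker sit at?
1300W

The image has some photo noise and uneven lighting. The 2023 marker sits at 1300W.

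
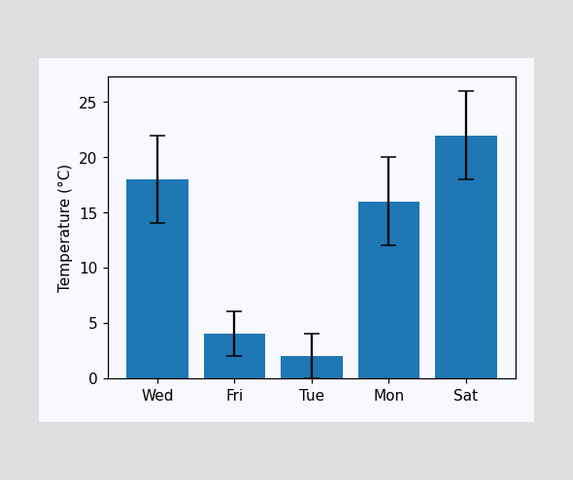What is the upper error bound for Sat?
The Sat bar's upper whisker reaches 26°C.

26°C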